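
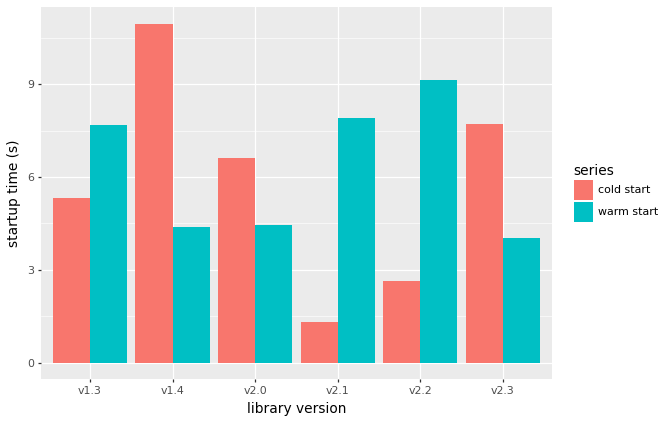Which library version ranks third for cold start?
Top 4 for cold start: v1.4 ≈ 11, v2.3 ≈ 8, v2.0 ≈ 7, v1.3 ≈ 5.

v2.0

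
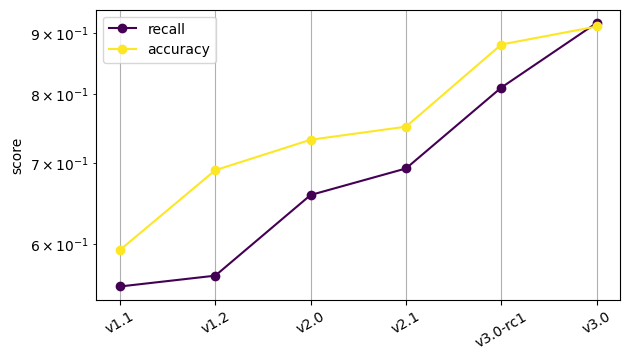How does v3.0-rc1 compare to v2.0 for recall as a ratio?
≈ 1.23×

v3.0-rc1 ≈ 0.80, v2.0 ≈ 0.65; 0.80/0.65 ≈ 1.23.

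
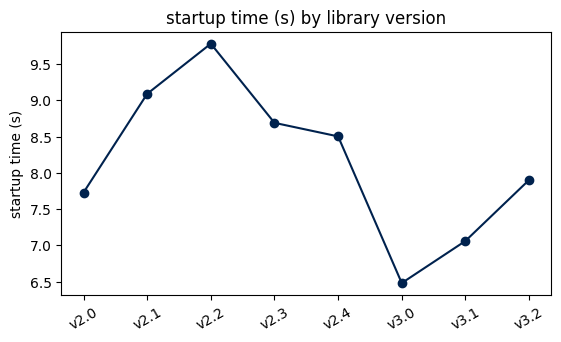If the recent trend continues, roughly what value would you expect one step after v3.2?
Last three: 6.5, 7.0, 8.0 → slope ≈ 0.75/step → next ≈ 8.75.

≈ 8.75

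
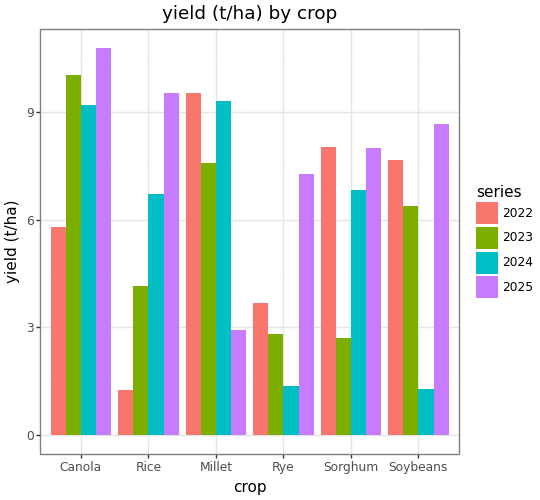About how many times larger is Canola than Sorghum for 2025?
Canola ≈ 11, Sorghum ≈ 8; 11/8 ≈ 1.38.

≈ 1.38×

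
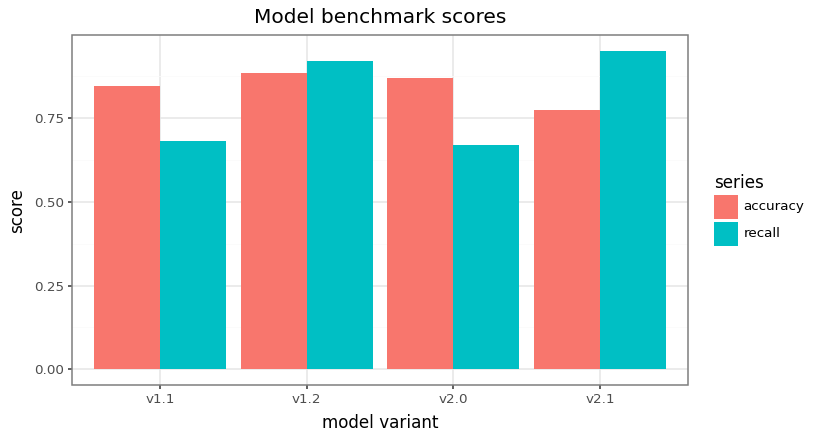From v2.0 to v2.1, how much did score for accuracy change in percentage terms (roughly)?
≈ -11.1%

v2.0 ≈ 0.9, v2.1 ≈ 0.8; (0.8 − 0.9) / 0.9 ≈ -11.1%.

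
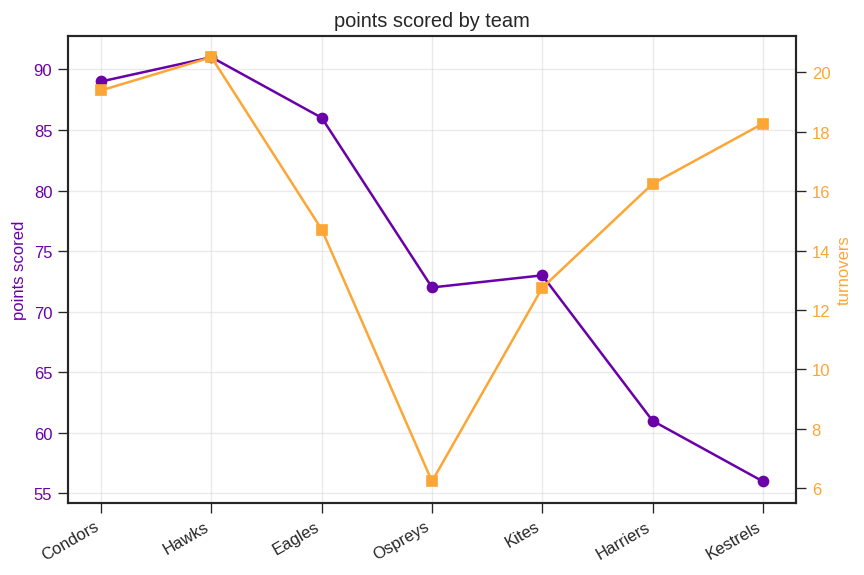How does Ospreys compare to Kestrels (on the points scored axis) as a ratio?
Ospreys ≈ 70, Kestrels ≈ 55; 70/55 ≈ 1.27.

≈ 1.27×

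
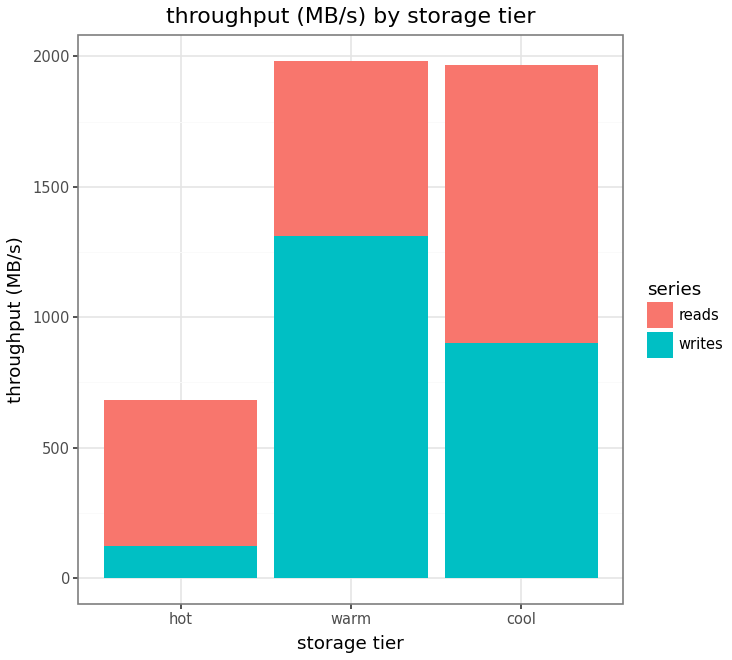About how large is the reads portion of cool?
reads top ≈ 2000, bottom ≈ 1000; segment ≈ 1000.

≈ 1000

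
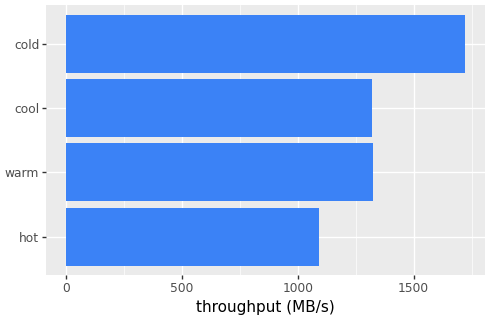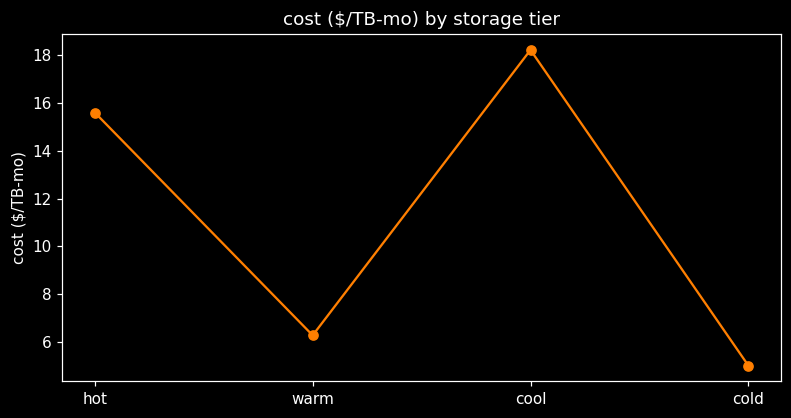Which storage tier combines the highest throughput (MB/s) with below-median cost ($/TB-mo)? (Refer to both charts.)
cold

Chart 2 median cost ($/TB-mo) ≈ 10; below-median storage tiers: warm, cold. Among those, cold has the highest throughput (MB/s) (≈ 1800).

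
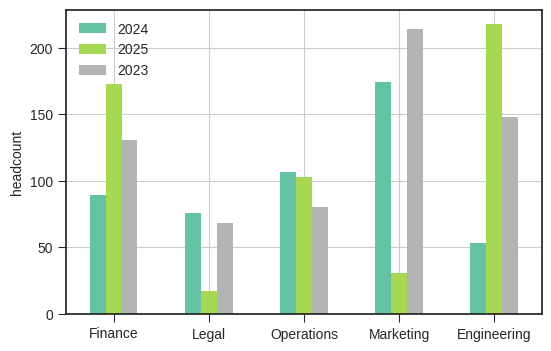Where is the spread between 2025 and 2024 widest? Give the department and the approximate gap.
Engineering, ≈ 160

Engineering: 2025 ≈ 220, 2024 ≈ 60 → gap ≈ 160. Next-largest (Marketing) is only ≈ 140.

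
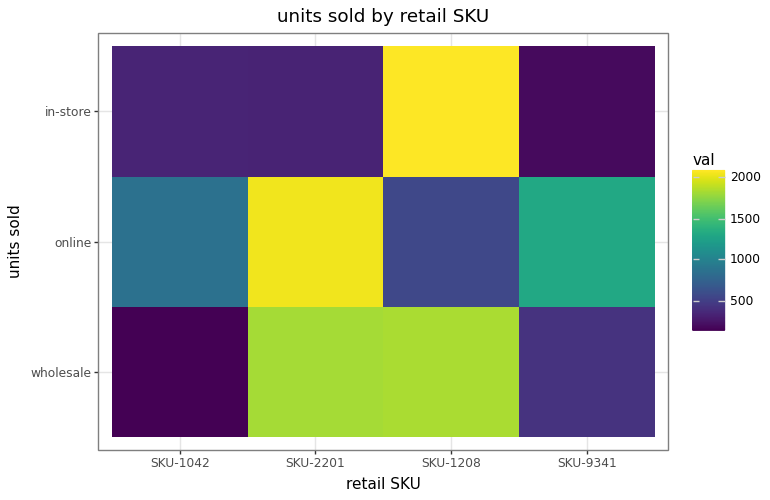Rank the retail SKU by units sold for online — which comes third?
Top 4 for online: SKU-2201 ≈ 2000, SKU-9341 ≈ 1400, SKU-1042 ≈ 800, SKU-1208 ≈ 600.

SKU-1042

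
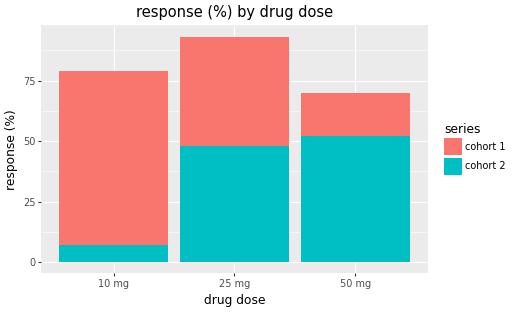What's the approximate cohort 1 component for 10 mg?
≈ 70

cohort 1 top ≈ 80, bottom ≈ 10; segment ≈ 70.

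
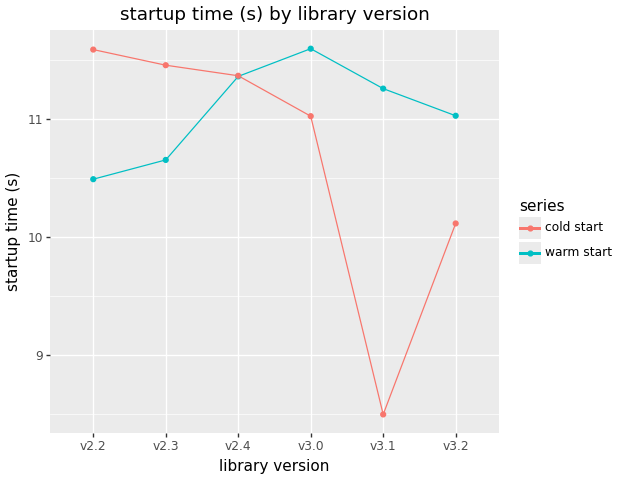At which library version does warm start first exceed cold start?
v3.0

v2.4: warm start ≈ 11.5 vs cold start ≈ 11.5 (not yet); v3.0: warm start ≈ 11.5 vs cold start ≈ 11.0 (first crossover).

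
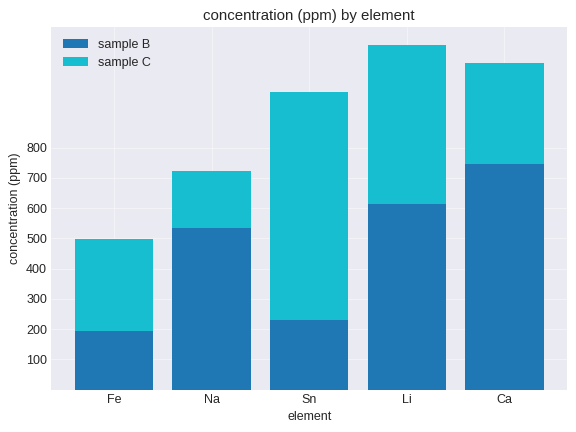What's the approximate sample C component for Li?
sample C top ≈ 1100, bottom ≈ 600; segment ≈ 500.

≈ 500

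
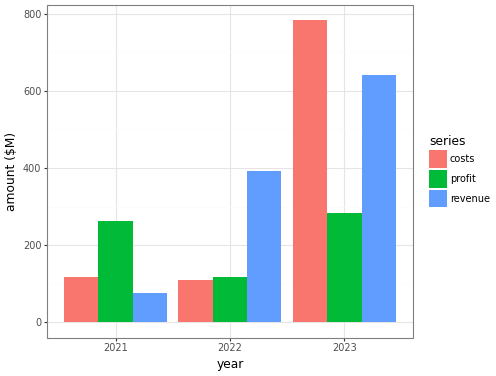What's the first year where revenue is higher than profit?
2021: revenue ≈ 100 vs profit ≈ 300 (not yet); 2022: revenue ≈ 400 vs profit ≈ 100 (first crossover).

2022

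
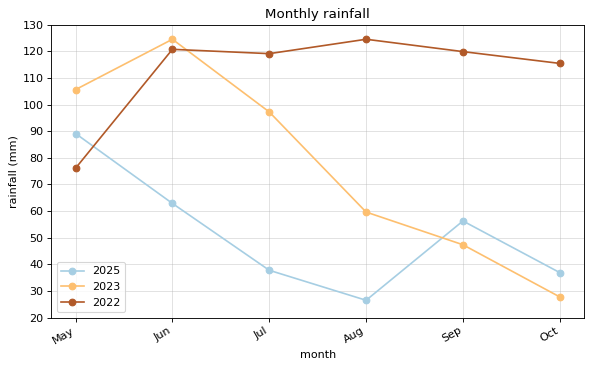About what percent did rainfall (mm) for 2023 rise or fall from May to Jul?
≈ -9.1%

May ≈ 110, Jul ≈ 100; (100 − 110) / 110 ≈ -9.1%.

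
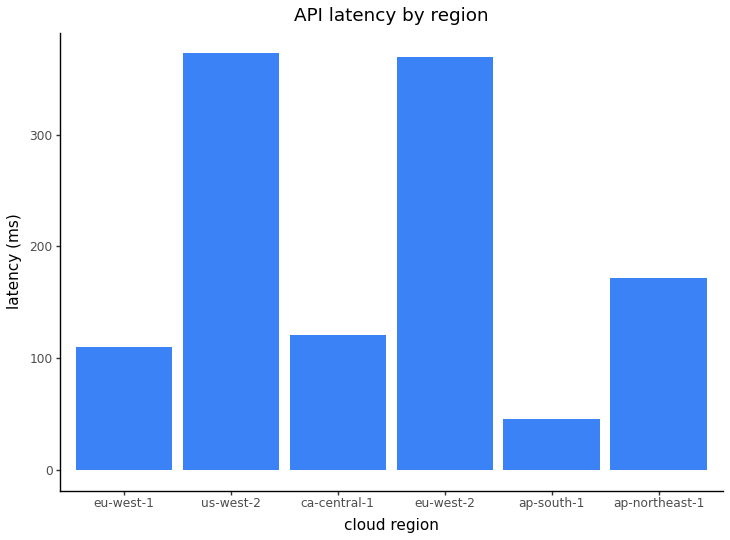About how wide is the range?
≈ 300

Max us-west-2 ≈ 350, min ap-south-1 ≈ 50; range ≈ 300.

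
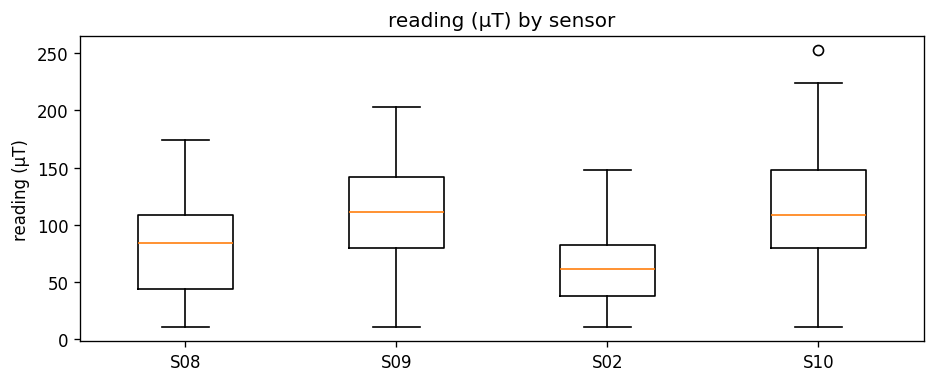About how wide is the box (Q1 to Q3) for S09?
Q3 ≈ 140, Q1 ≈ 80; IQR ≈ 60.

≈ 60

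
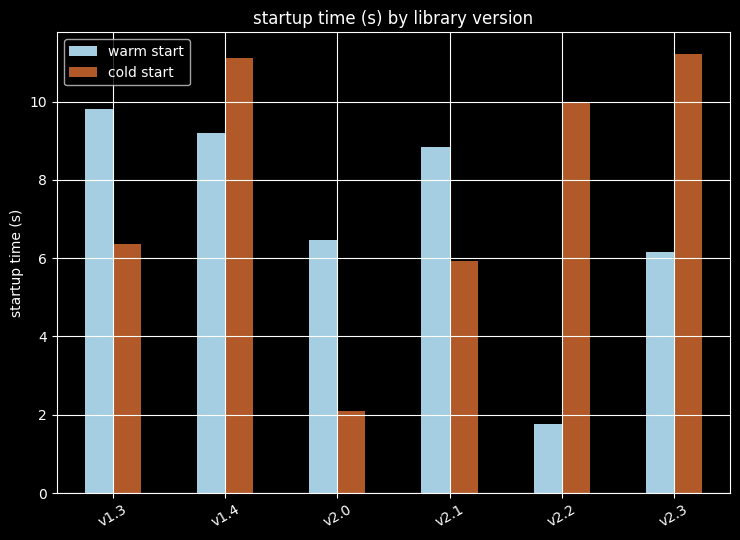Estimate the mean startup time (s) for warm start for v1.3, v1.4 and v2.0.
(10 + 9 + 6) / 3 ≈ 8.

≈ 8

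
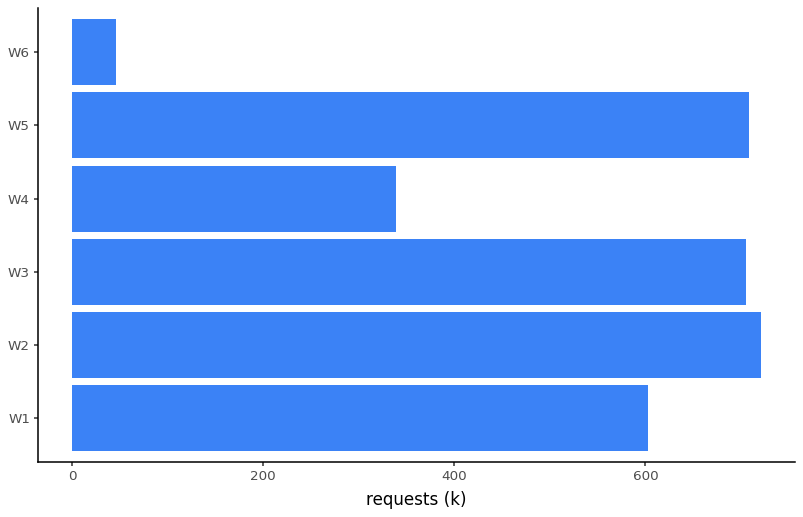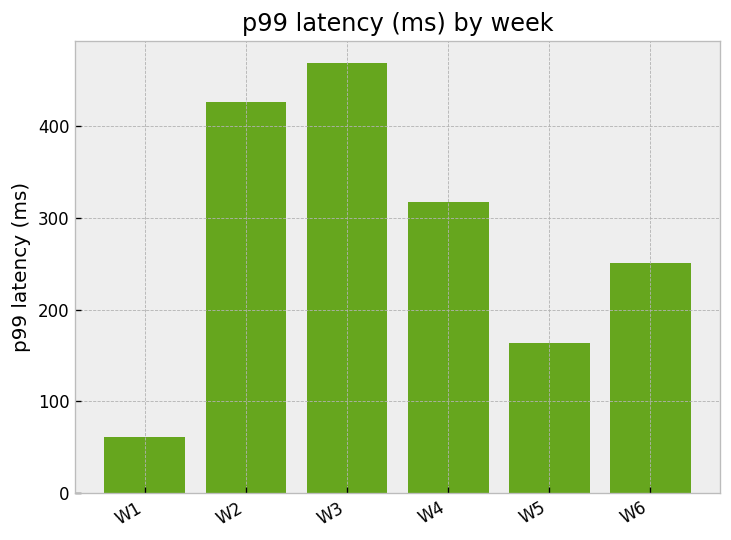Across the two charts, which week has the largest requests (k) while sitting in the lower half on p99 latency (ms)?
Chart 2 median p99 latency (ms) ≈ 300; below-median weeks: W1, W5, W6. Among those, W5 has the highest requests (k) (≈ 700).

W5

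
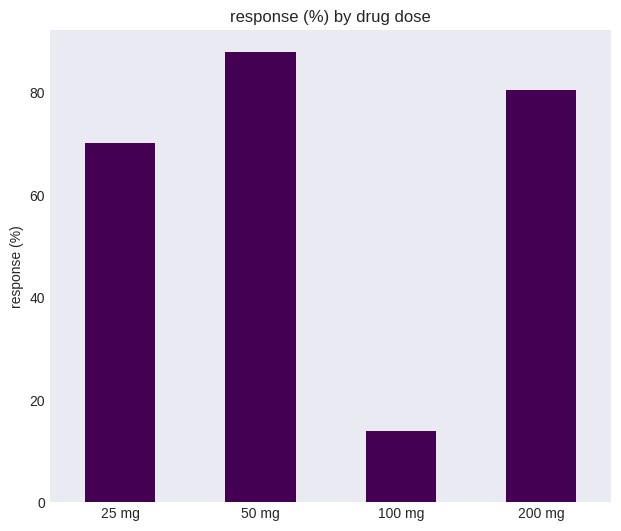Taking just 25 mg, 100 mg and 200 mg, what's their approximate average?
(70 + 10 + 80) / 3 ≈ 53.

≈ 53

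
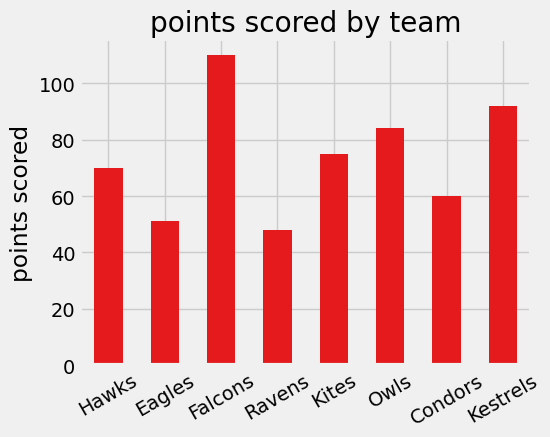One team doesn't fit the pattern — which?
Falcons ≈ 110; the rest sit between ≈ 50 and ≈ 90.

Falcons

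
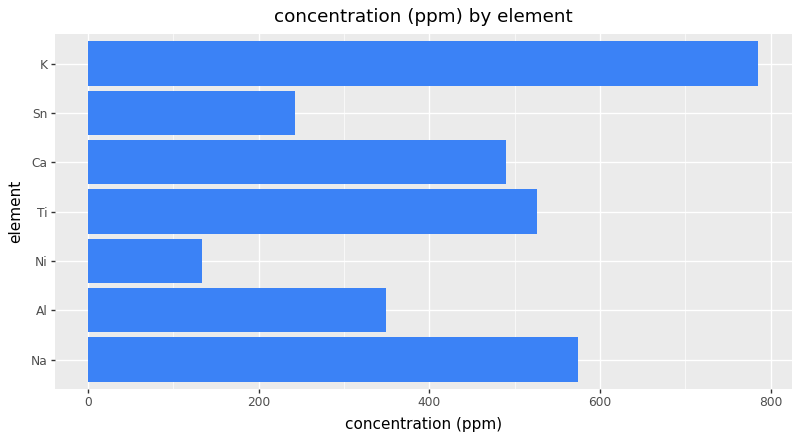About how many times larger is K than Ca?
≈ 1.6×

K ≈ 800, Ca ≈ 500; 800/500 ≈ 1.6.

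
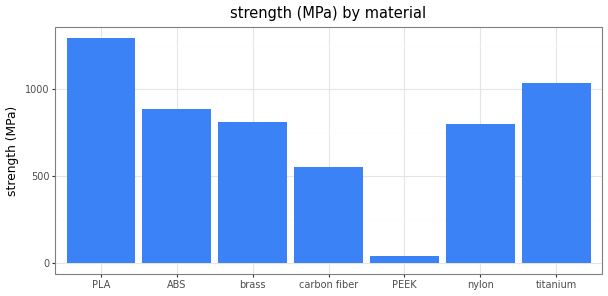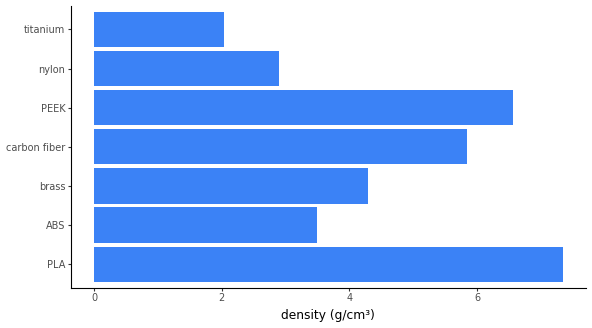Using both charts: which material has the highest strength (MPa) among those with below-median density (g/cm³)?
titanium

Chart 2 median density (g/cm³) ≈ 4; below-median materials: ABS, nylon, titanium. Among those, titanium has the highest strength (MPa) (≈ 1000).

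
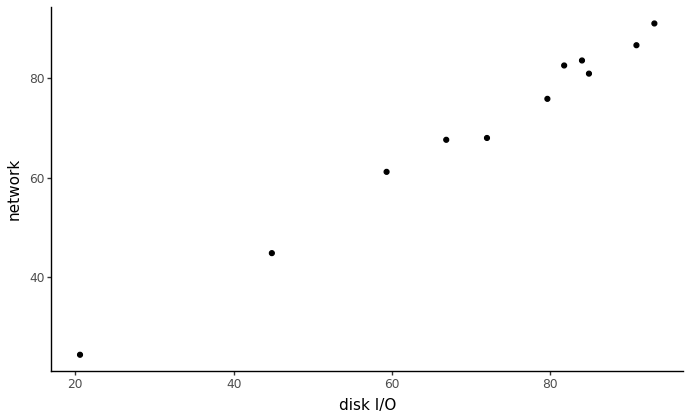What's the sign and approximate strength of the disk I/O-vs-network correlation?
positive, strong

Points are positively correlated; strong (|r| ≈ 1.0).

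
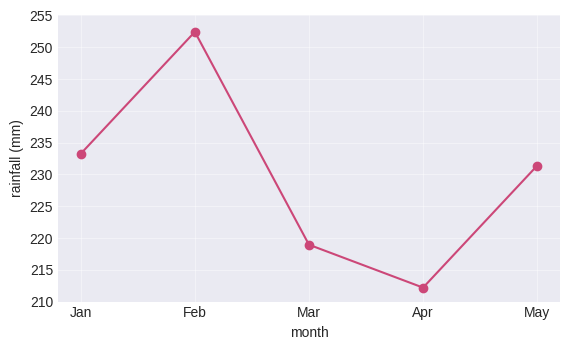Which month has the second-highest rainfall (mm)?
Top 3: Feb ≈ 250, Jan ≈ 235, May ≈ 230.

Jan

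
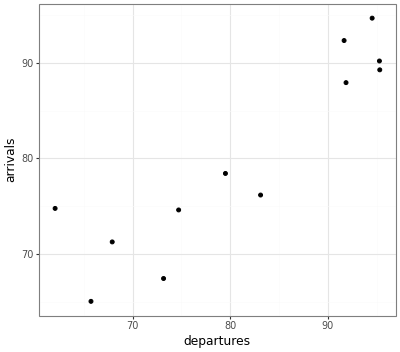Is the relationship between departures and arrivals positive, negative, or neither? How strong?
Points are positively correlated; strong (|r| ≈ 0.9).

positive, strong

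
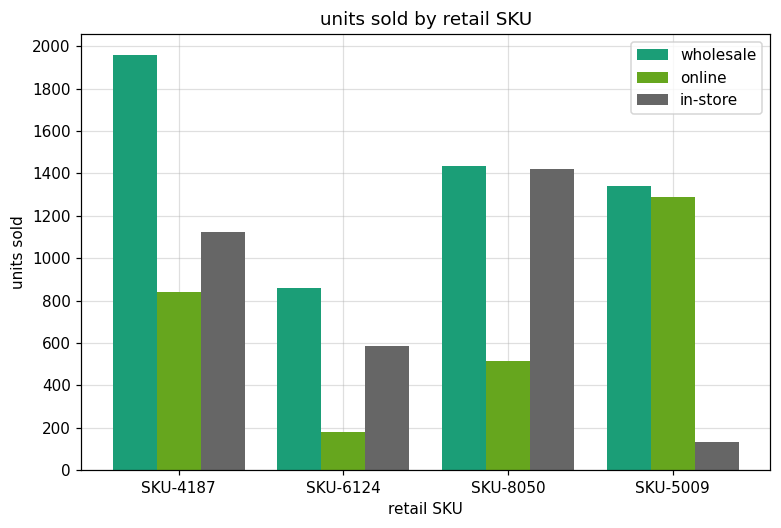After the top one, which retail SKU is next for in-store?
SKU-4187

Top 3 for in-store: SKU-8050 ≈ 1400, SKU-4187 ≈ 1200, SKU-6124 ≈ 600.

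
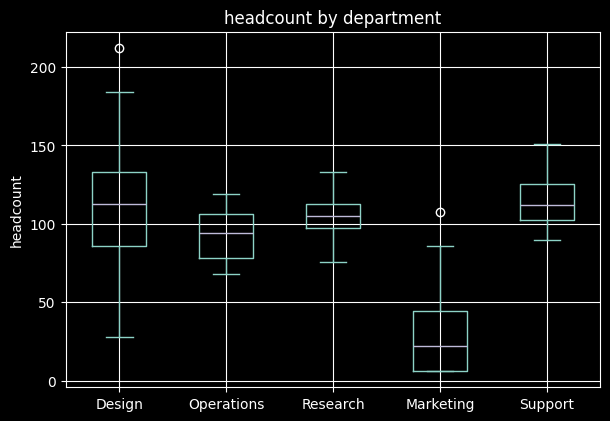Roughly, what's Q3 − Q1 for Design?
≈ 40

Q3 ≈ 130, Q1 ≈ 90; IQR ≈ 40.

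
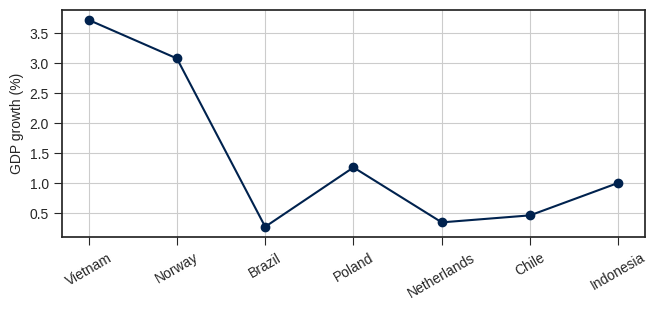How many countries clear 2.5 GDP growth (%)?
Above 2.5: Vietnam, Norway.

2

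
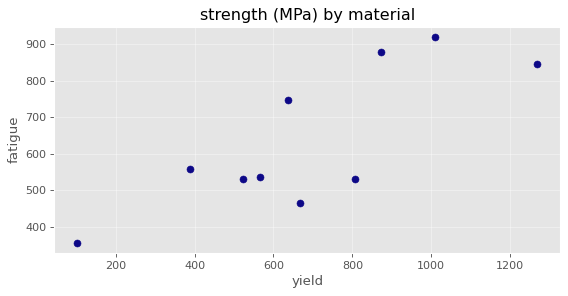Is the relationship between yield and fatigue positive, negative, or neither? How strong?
positive, strong

Points are positively correlated; strong (|r| ≈ 0.8).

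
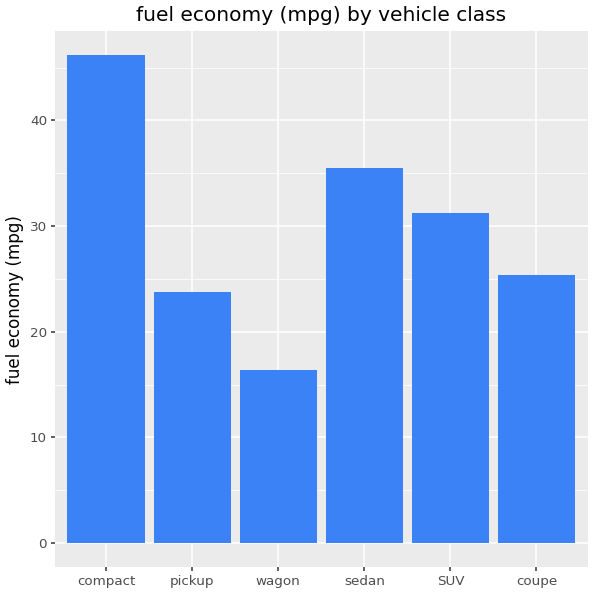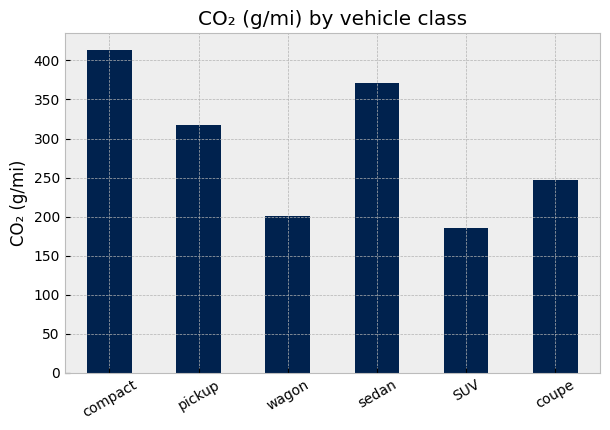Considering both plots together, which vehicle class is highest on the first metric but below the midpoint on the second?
SUV

Chart 2 median CO₂ (g/mi) ≈ 300; below-median vehicle classes: wagon, SUV, coupe. Among those, SUV has the highest fuel economy (mpg) (≈ 30).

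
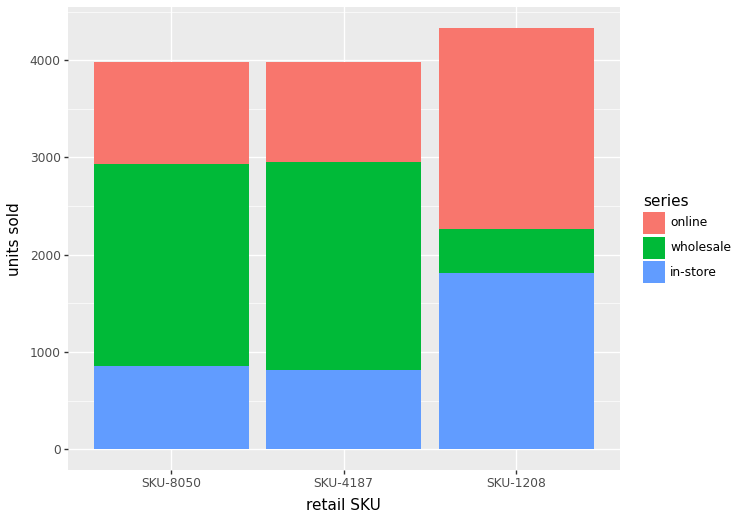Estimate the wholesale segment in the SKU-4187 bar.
wholesale top ≈ 3000, bottom ≈ 1000; segment ≈ 2000.

≈ 2000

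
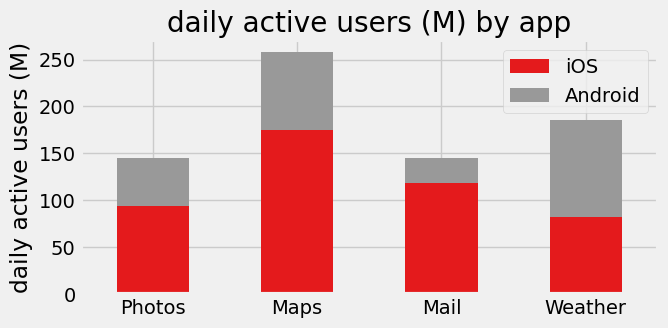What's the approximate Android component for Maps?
≈ 75

Android top ≈ 250, bottom ≈ 175; segment ≈ 75.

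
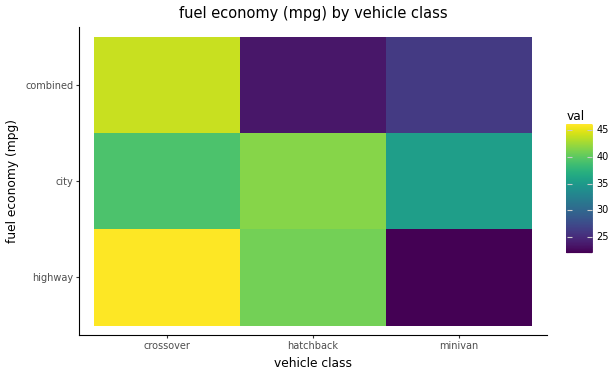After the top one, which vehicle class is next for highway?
hatchback

Top 3 for highway: crossover ≈ 45, hatchback ≈ 40, minivan ≈ 20.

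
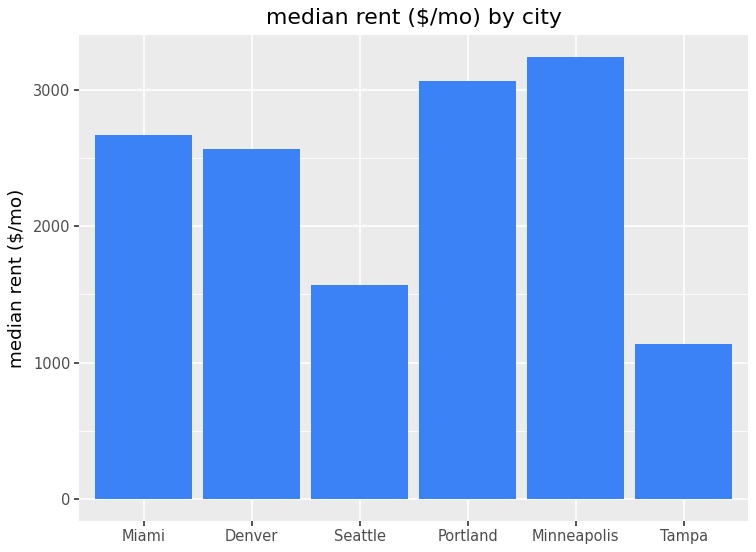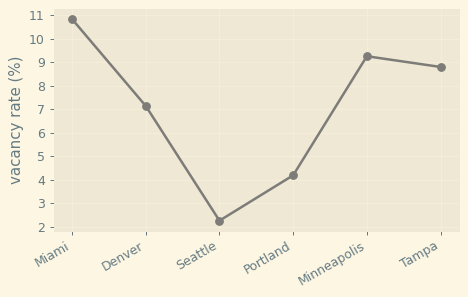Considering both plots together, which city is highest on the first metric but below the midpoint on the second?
Portland

Chart 2 median vacancy rate (%) ≈ 8; below-median cities: Denver, Seattle, Portland. Among those, Portland has the highest median rent ($/mo) (≈ 3000).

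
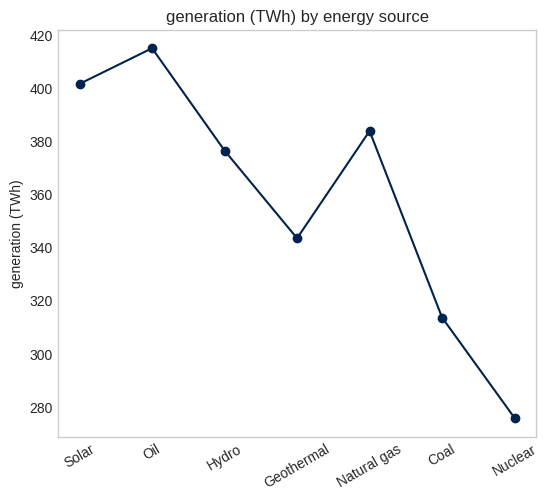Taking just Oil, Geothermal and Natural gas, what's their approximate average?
≈ 380

(420 + 340 + 380) / 3 ≈ 380.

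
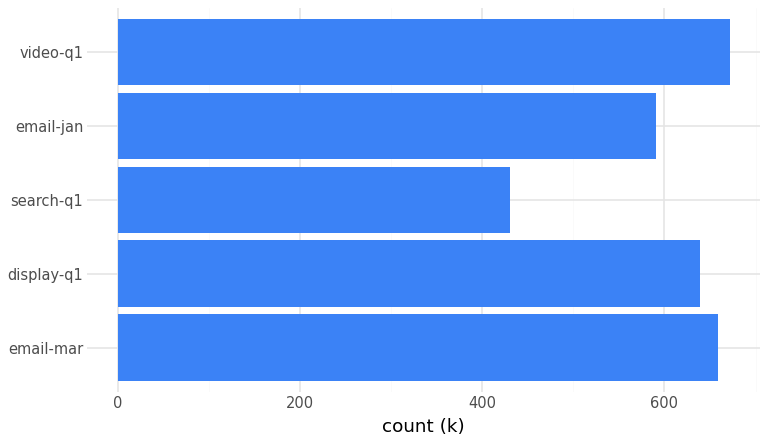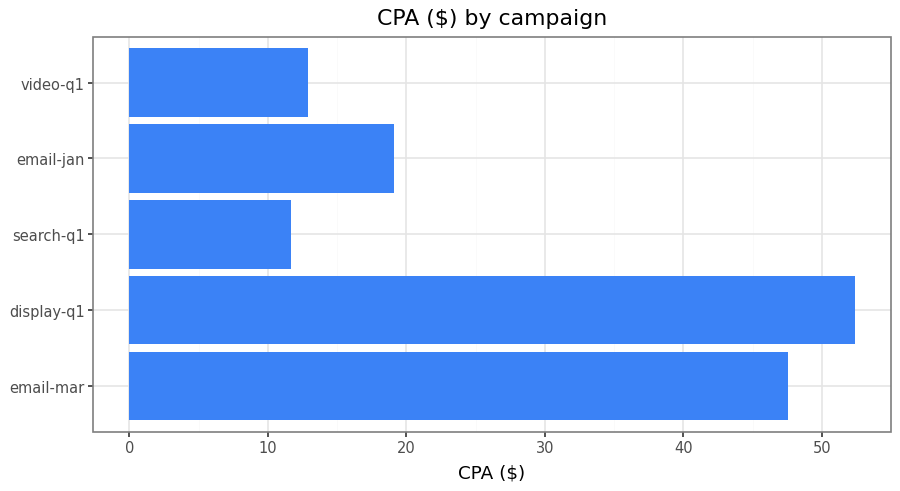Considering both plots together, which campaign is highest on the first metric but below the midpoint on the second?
Chart 2 median CPA ($) ≈ 20; below-median campaigns: search-q1, video-q1. Among those, video-q1 has the highest count (k) (≈ 700).

video-q1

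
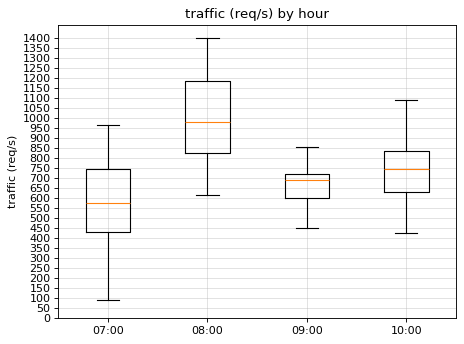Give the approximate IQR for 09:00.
≈ 100

Q3 ≈ 700, Q1 ≈ 600; IQR ≈ 100.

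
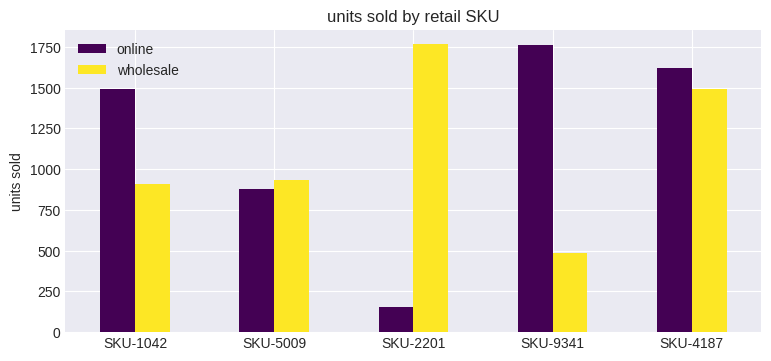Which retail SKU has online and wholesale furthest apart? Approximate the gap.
SKU-2201, ≈ 1600

SKU-2201: online ≈ 200, wholesale ≈ 1800 → gap ≈ 1600. Next-largest (SKU-9341) is only ≈ 1400.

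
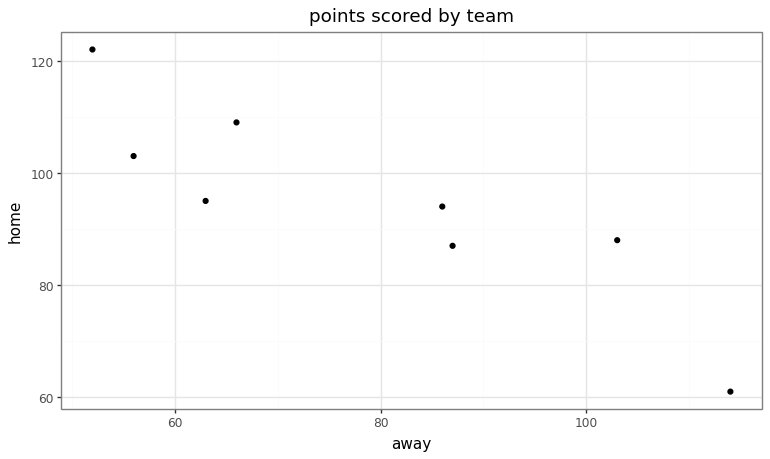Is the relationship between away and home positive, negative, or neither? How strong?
negative, strong

Points are negatively correlated; strong (|r| ≈ 0.9).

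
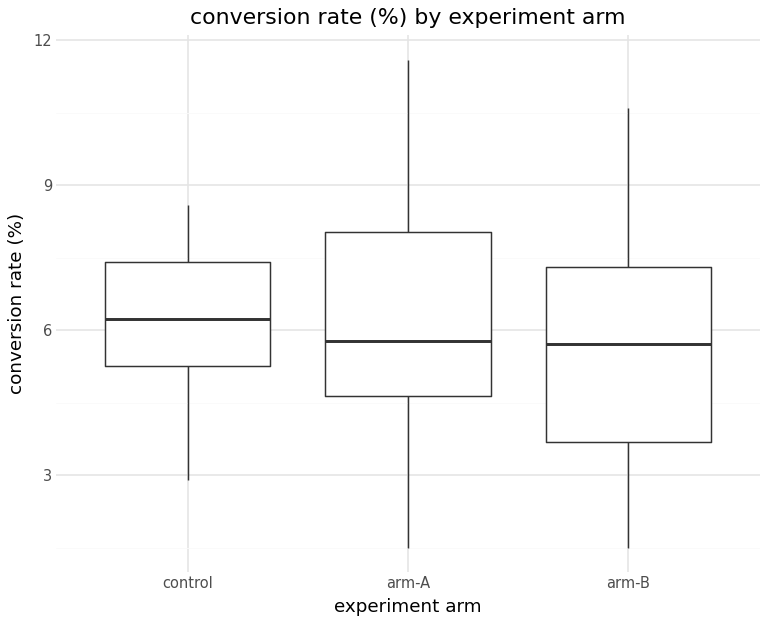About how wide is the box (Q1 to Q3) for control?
Q3 ≈ 7.4, Q1 ≈ 5.3; IQR ≈ 2.1.

≈ 2.1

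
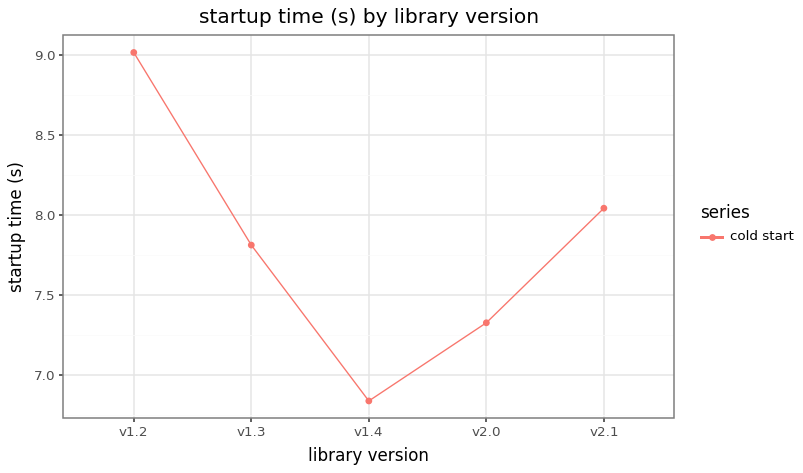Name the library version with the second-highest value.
Top 3: v1.2 ≈ 9.0, v2.1 ≈ 8.0, v1.3 ≈ 7.8.

v2.1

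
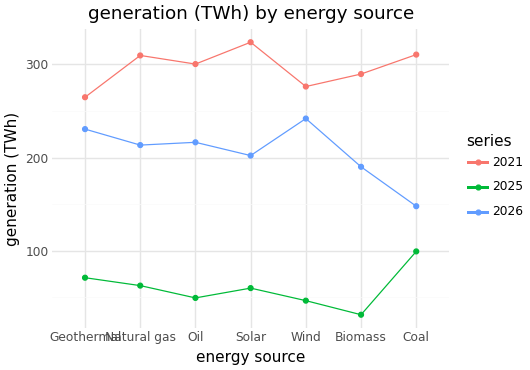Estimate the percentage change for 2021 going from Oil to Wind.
Oil ≈ 300, Wind ≈ 275; (275 − 300) / 300 ≈ -8.3%.

≈ -8.3%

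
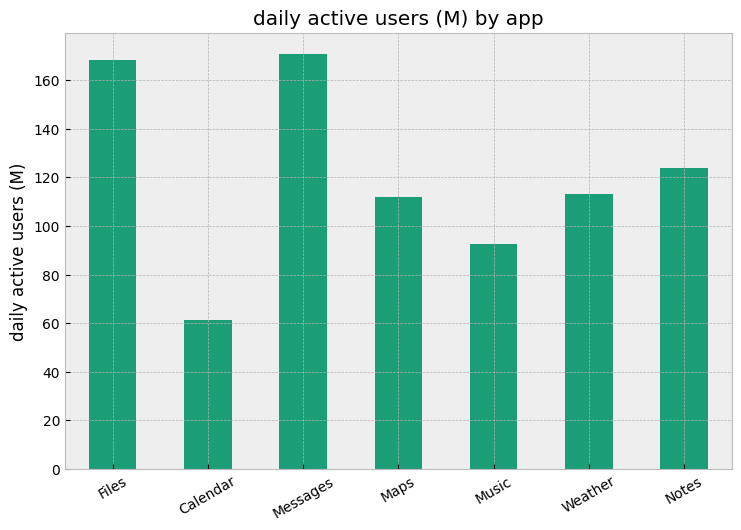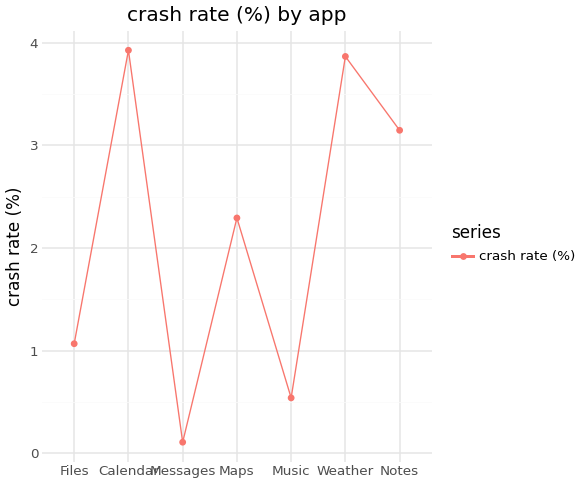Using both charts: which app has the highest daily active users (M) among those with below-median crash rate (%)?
Chart 2 median crash rate (%) ≈ 2.5; below-median apps: Files, Messages, Music. Among those, Messages has the highest daily active users (M) (≈ 180).

Messages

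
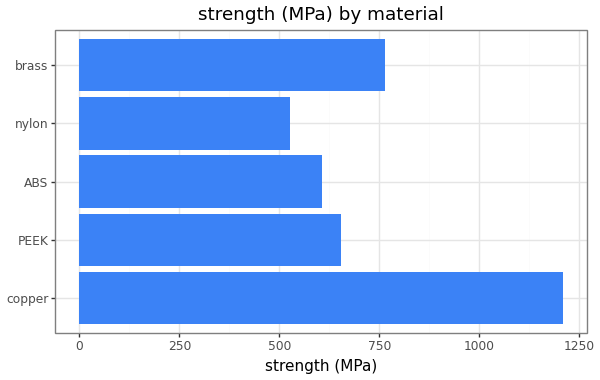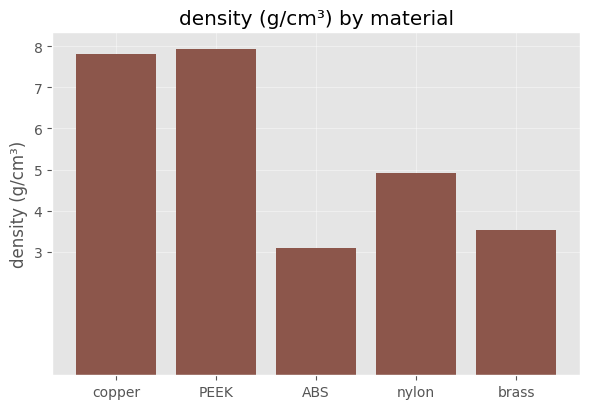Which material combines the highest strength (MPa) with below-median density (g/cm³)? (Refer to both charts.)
Chart 2 median density (g/cm³) ≈ 5; below-median materials: ABS, brass. Among those, brass has the highest strength (MPa) (≈ 800).

brass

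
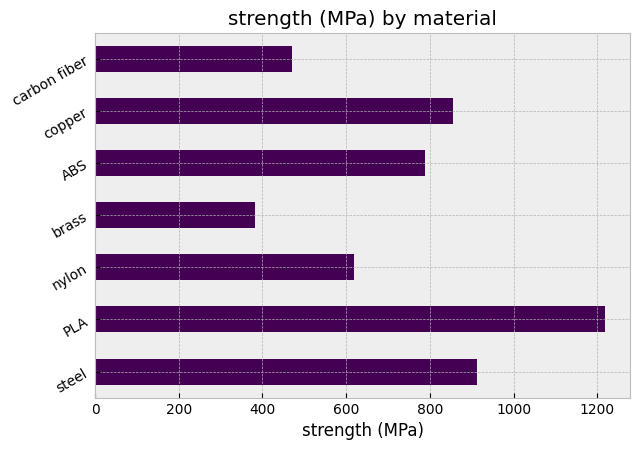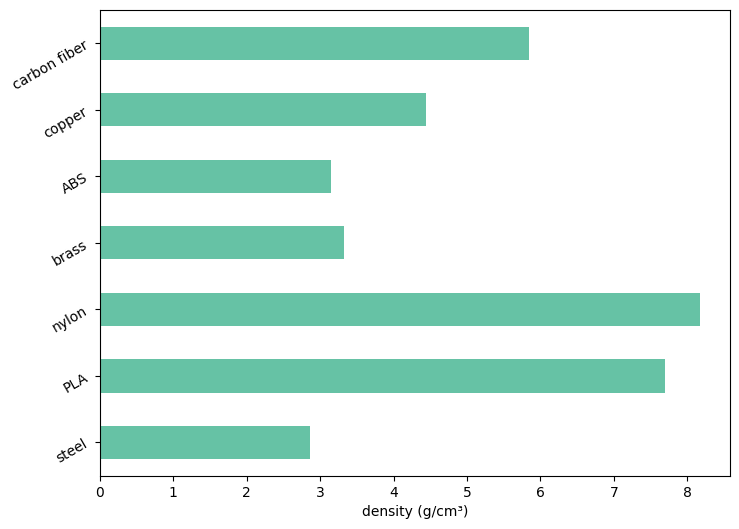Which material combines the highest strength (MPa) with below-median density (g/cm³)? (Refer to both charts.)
steel

Chart 2 median density (g/cm³) ≈ 4; below-median materials: steel, brass, ABS. Among those, steel has the highest strength (MPa) (≈ 1000).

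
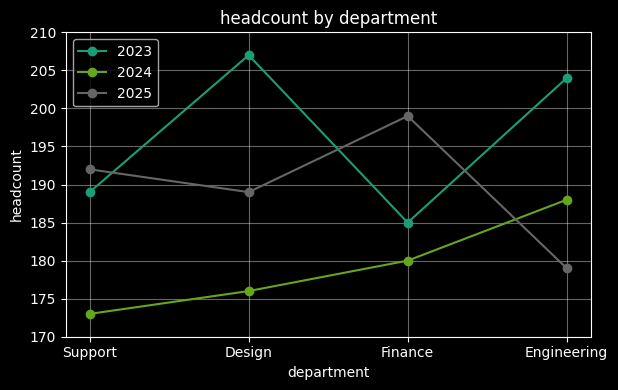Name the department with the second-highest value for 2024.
Finance

Top 3 for 2024: Engineering ≈ 190, Finance ≈ 180, Design ≈ 175.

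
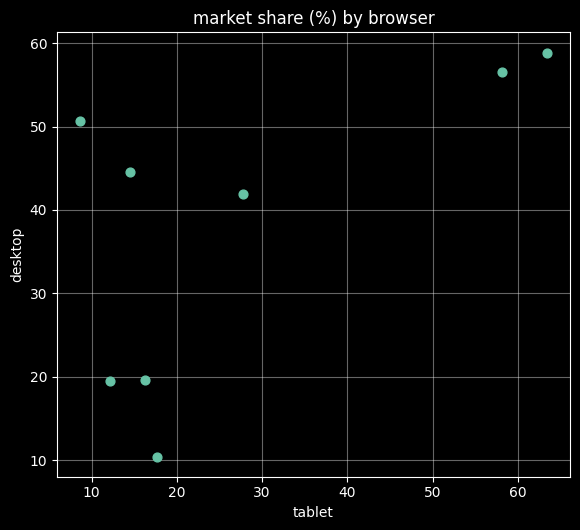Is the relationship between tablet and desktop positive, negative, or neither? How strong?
positive, moderate

Points are positively correlated; moderate (|r| ≈ 0.6).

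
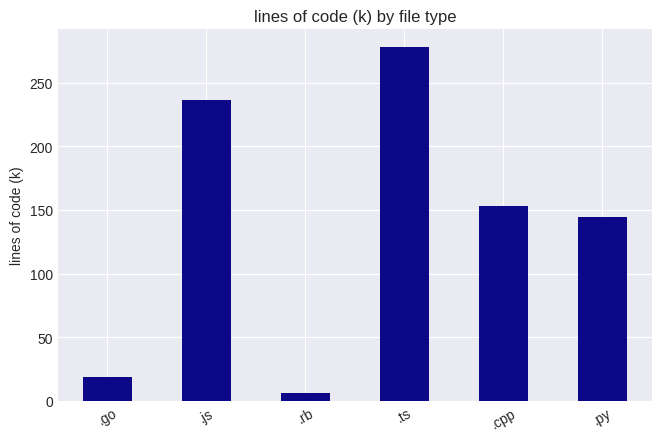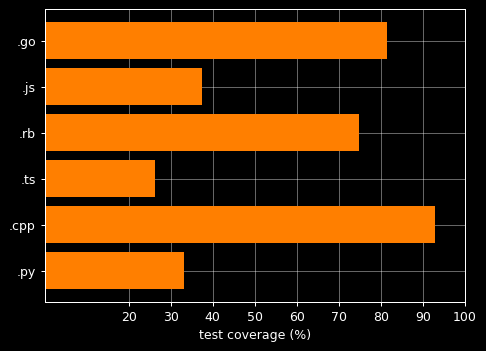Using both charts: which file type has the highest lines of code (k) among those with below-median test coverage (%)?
Chart 2 median test coverage (%) ≈ 60; below-median file types: .js, .ts, .py. Among those, .ts has the highest lines of code (k) (≈ 300).

.ts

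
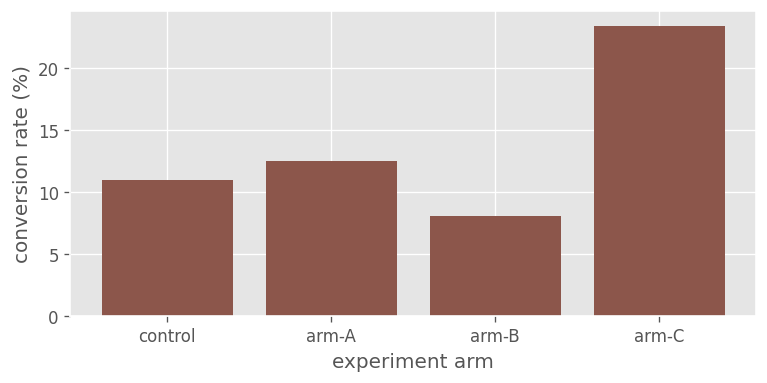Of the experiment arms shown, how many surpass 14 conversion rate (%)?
Above 14: arm-C.

1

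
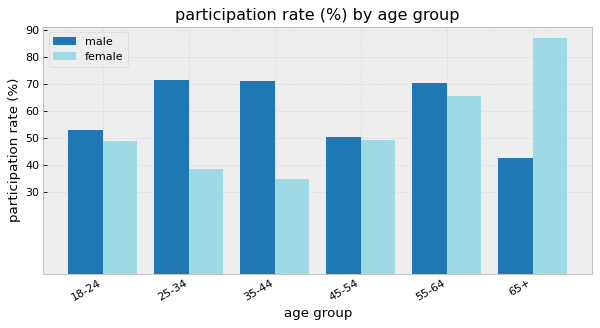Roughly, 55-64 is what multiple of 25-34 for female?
≈ 1.75×

55-64 ≈ 70, 25-34 ≈ 40; 70/40 ≈ 1.75.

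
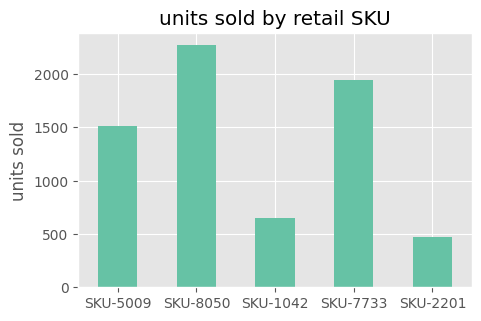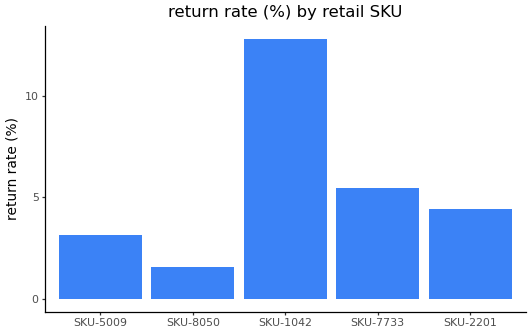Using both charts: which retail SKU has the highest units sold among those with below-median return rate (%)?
SKU-8050

Chart 2 median return rate (%) ≈ 4; below-median retail SKUs: SKU-5009, SKU-8050. Among those, SKU-8050 has the highest units sold (≈ 2500).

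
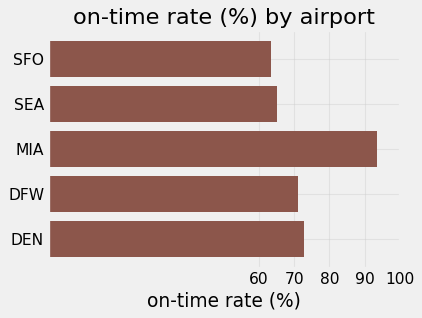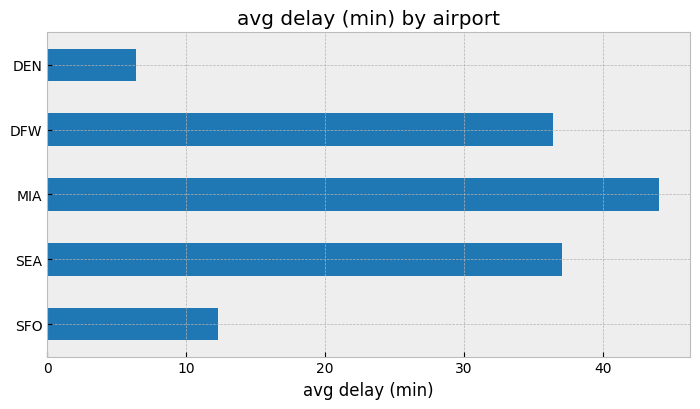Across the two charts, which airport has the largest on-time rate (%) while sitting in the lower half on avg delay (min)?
Chart 2 median avg delay (min) ≈ 35; below-median airports: SFO, DEN. Among those, DEN has the highest on-time rate (%) (≈ 70).

DEN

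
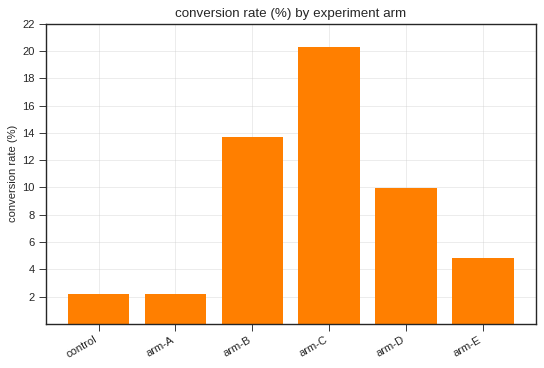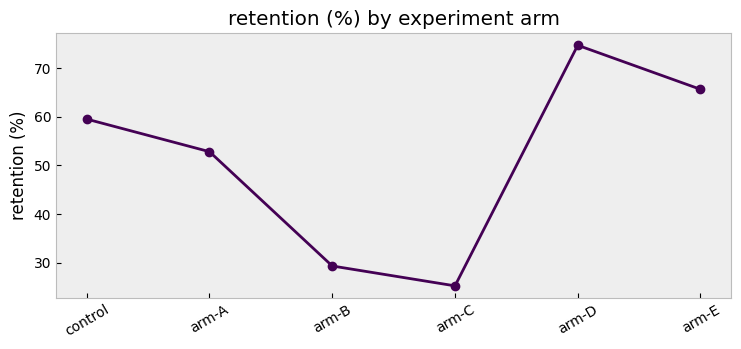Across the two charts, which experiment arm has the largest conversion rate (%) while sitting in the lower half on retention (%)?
Chart 2 median retention (%) ≈ 60; below-median experiment arms: arm-A, arm-B, arm-C. Among those, arm-C has the highest conversion rate (%) (≈ 20).

arm-C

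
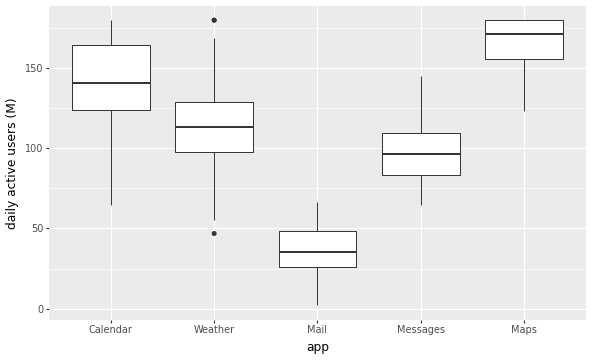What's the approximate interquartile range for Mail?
Q3 ≈ 40, Q1 ≈ 20; IQR ≈ 20.

≈ 20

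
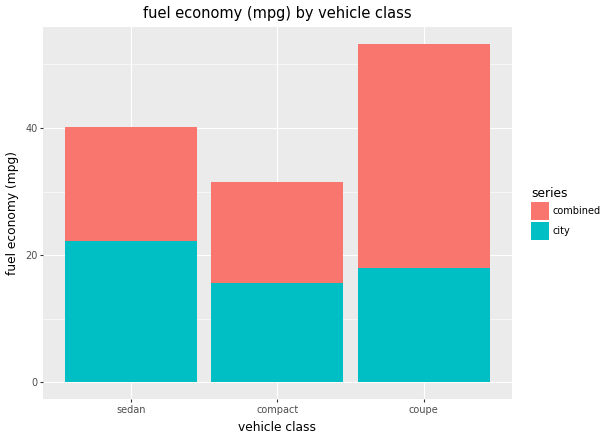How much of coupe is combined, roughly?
combined top ≈ 55, bottom ≈ 20; segment ≈ 35.

≈ 35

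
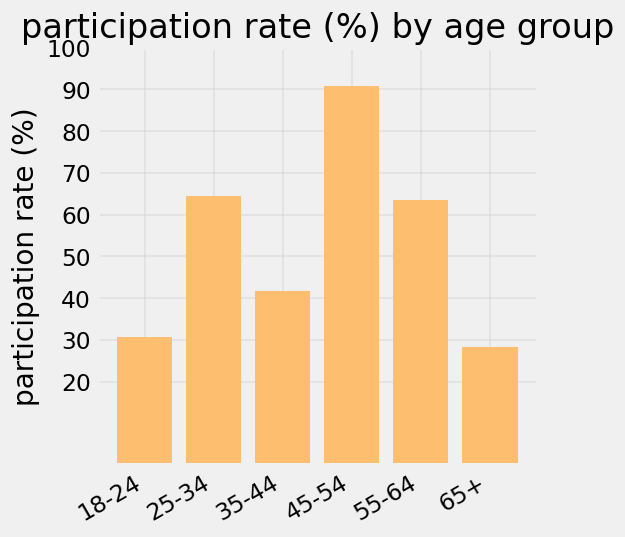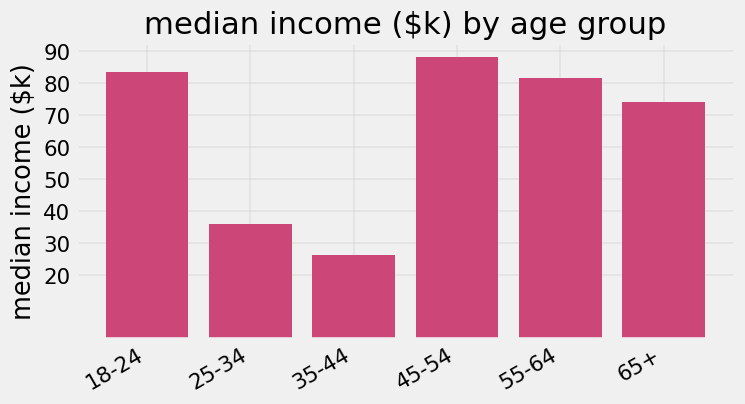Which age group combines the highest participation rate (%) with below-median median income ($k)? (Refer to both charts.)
Chart 2 median median income ($k) ≈ 80; below-median age groups: 25-34, 35-44, 65+. Among those, 25-34 has the highest participation rate (%) (≈ 60).

25-34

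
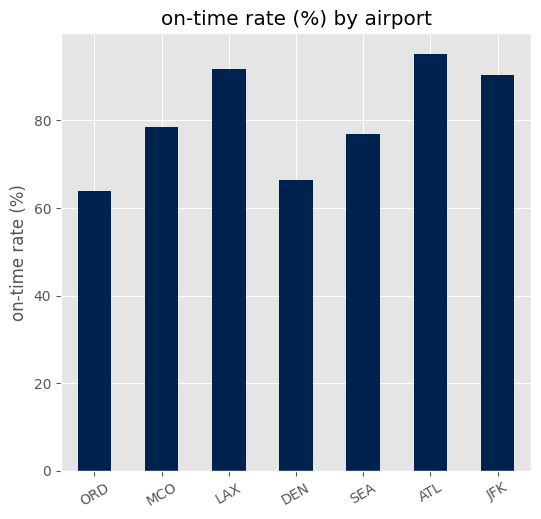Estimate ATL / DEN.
≈ 1.43×

ATL ≈ 100, DEN ≈ 70; 100/70 ≈ 1.43.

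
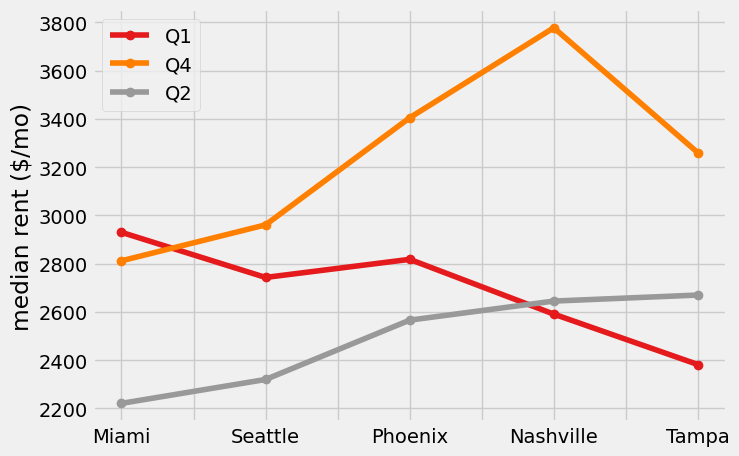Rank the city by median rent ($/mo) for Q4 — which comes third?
Top 4 for Q4: Nashville ≈ 3800, Phoenix ≈ 3400, Tampa ≈ 3200, Seattle ≈ 3000.

Tampa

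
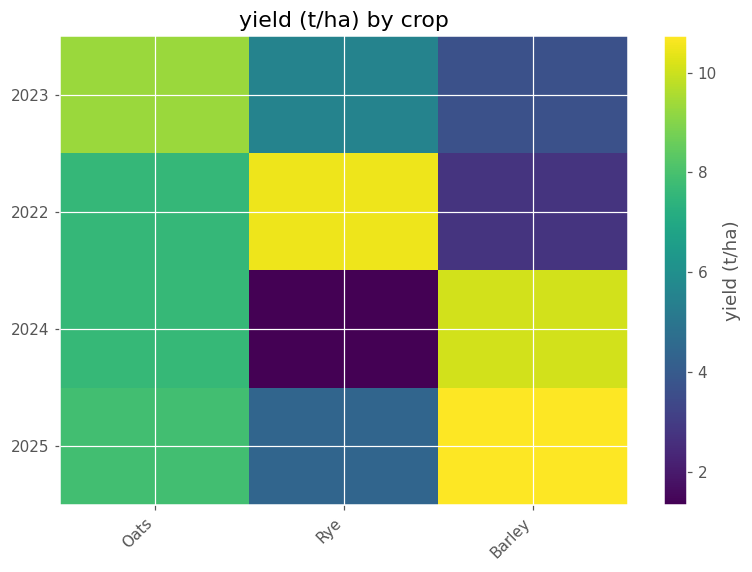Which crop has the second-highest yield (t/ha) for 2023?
Rye

Top 3 for 2023: Oats ≈ 9, Rye ≈ 6, Barley ≈ 4.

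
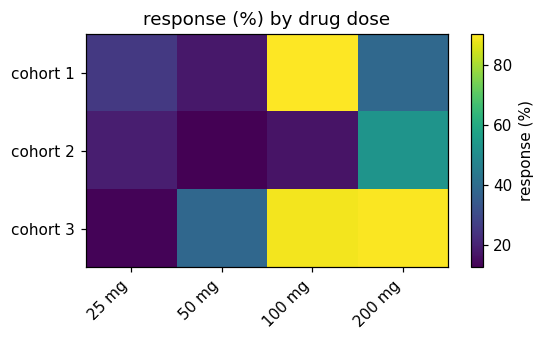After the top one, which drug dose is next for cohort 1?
Top 3 for cohort 1: 100 mg ≈ 90, 200 mg ≈ 40, 25 mg ≈ 30.

200 mg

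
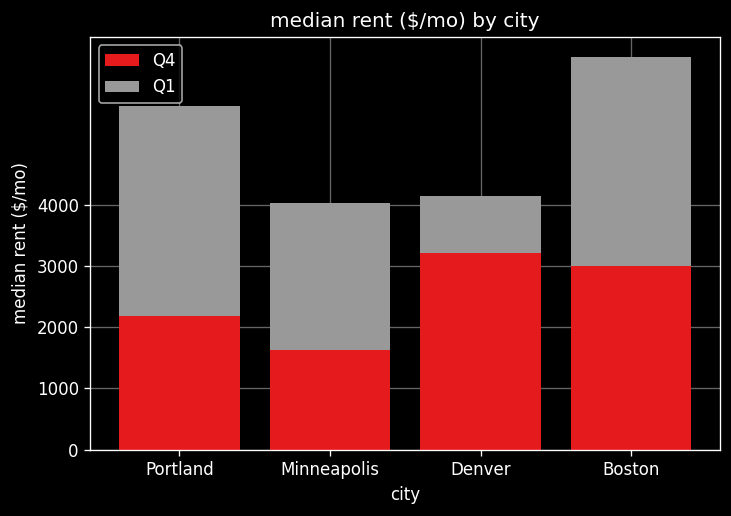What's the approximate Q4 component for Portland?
Q4 top ≈ 2000, bottom ≈ 0; segment ≈ 2000.

≈ 2000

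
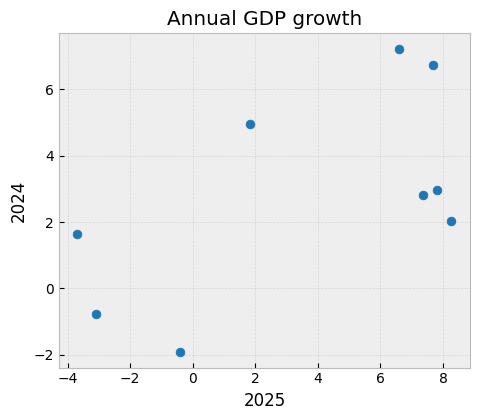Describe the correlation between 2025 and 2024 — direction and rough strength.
positive, moderate

Points are positively correlated; moderate (|r| ≈ 0.6).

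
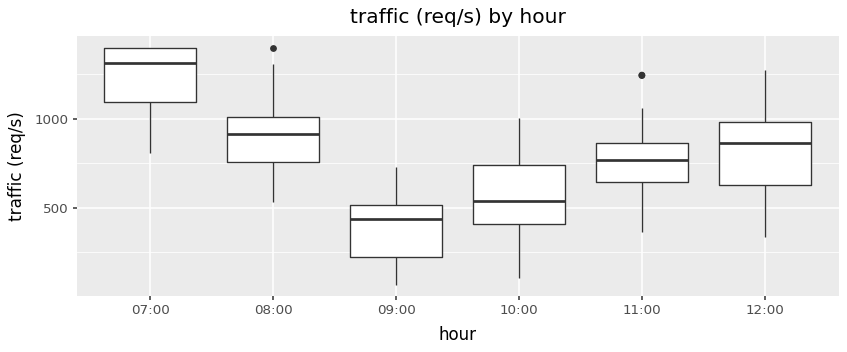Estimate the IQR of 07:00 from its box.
≈ 300

Q3 ≈ 1400, Q1 ≈ 1100; IQR ≈ 300.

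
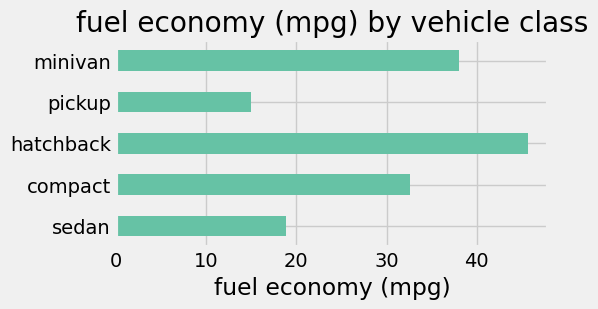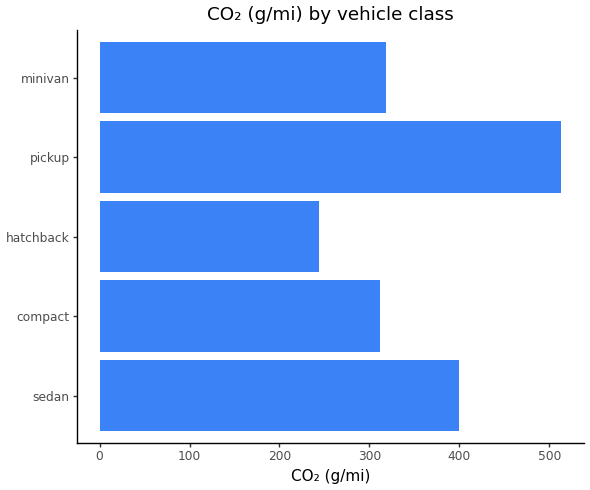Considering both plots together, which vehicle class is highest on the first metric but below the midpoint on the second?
Chart 2 median CO₂ (g/mi) ≈ 300; below-median vehicle classes: compact, hatchback. Among those, hatchback has the highest fuel economy (mpg) (≈ 45).

hatchback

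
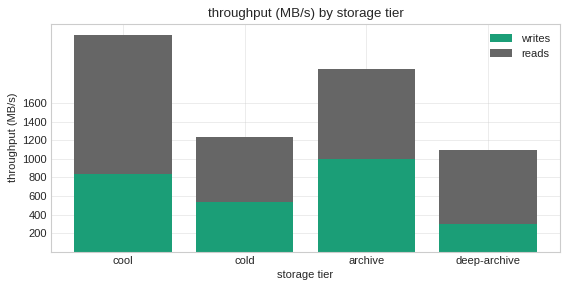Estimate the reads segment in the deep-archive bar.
reads top ≈ 1000, bottom ≈ 200; segment ≈ 800.

≈ 800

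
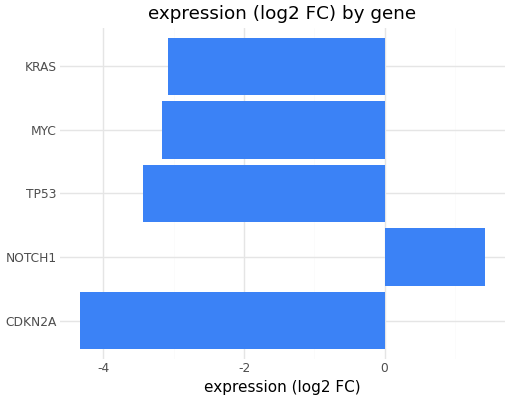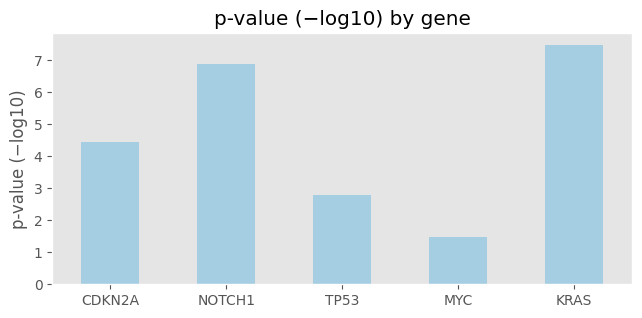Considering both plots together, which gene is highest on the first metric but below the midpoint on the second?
MYC

Chart 2 median p-value (−log10) ≈ 4; below-median genes: TP53, MYC. Among those, MYC has the highest expression (log2 FC) (≈ -3.2).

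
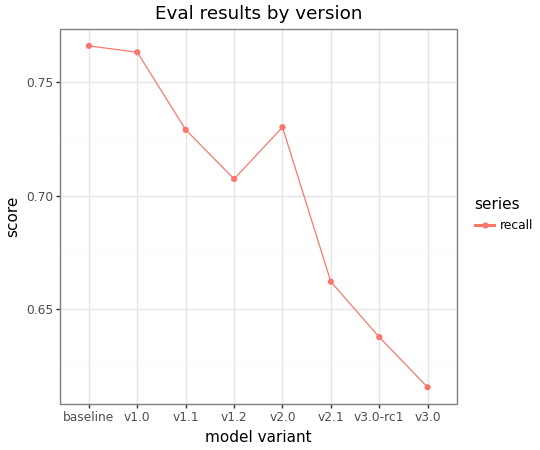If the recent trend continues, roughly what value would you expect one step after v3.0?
≈ 0.6

Last three: 0.66, 0.64, 0.62 → slope ≈ -0.02/step → next ≈ 0.6.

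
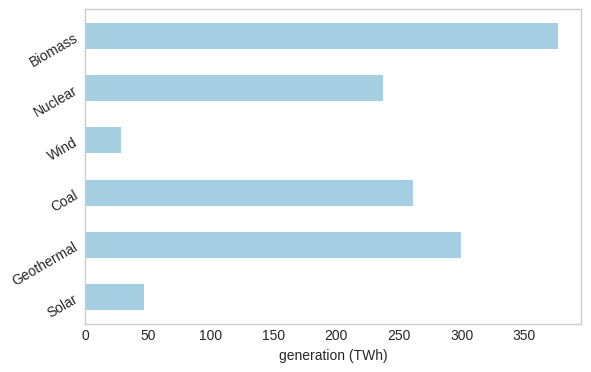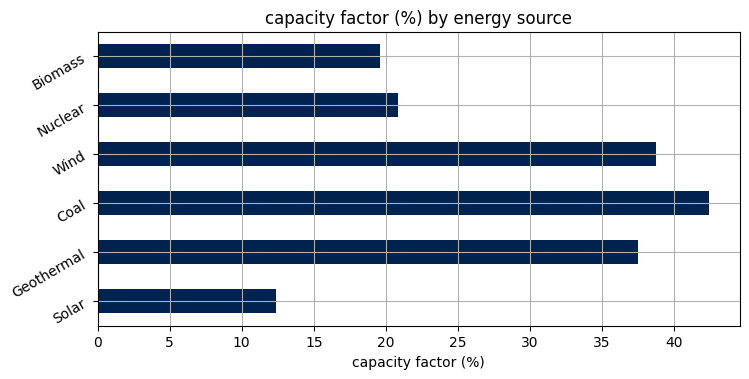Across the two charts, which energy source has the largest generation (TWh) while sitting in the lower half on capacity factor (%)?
Chart 2 median capacity factor (%) ≈ 30; below-median energy sources: Solar, Nuclear, Biomass. Among those, Biomass has the highest generation (TWh) (≈ 400).

Biomass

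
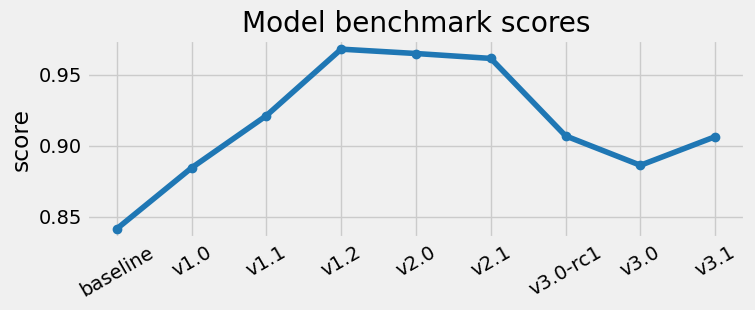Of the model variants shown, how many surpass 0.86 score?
8

Above 0.86: v1.0, v1.1, v1.2, v2.0, v2.1, v3.0-rc1, v3.0, v3.1.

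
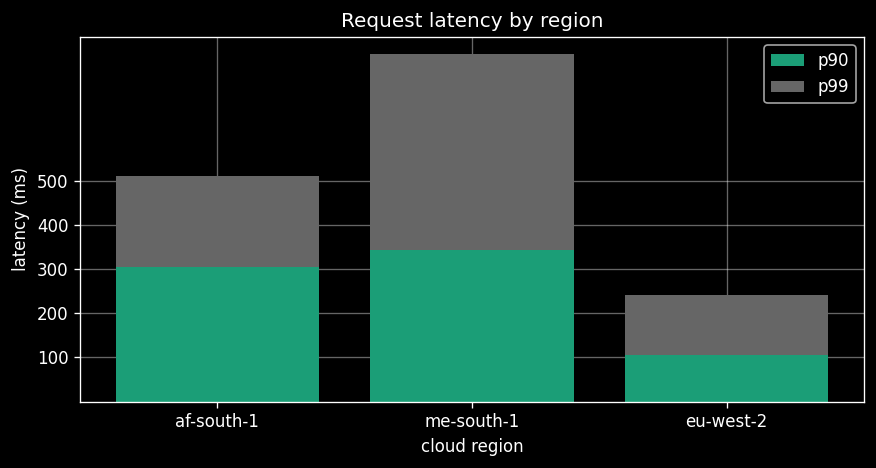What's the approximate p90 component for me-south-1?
≈ 300

p90 top ≈ 300, bottom ≈ 0; segment ≈ 300.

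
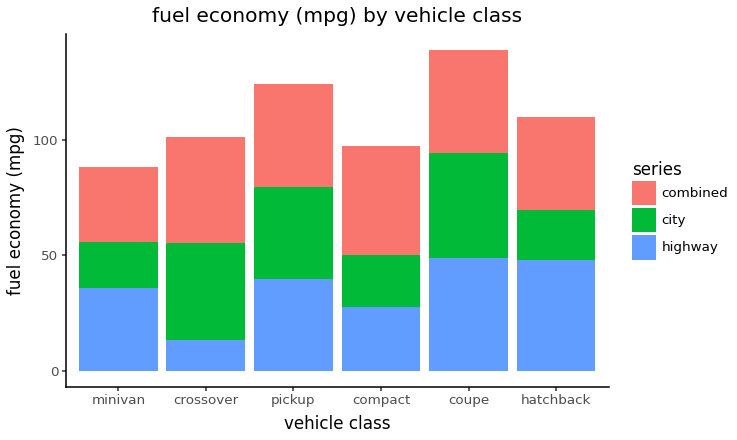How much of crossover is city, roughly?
≈ 40

city top ≈ 60, bottom ≈ 20; segment ≈ 40.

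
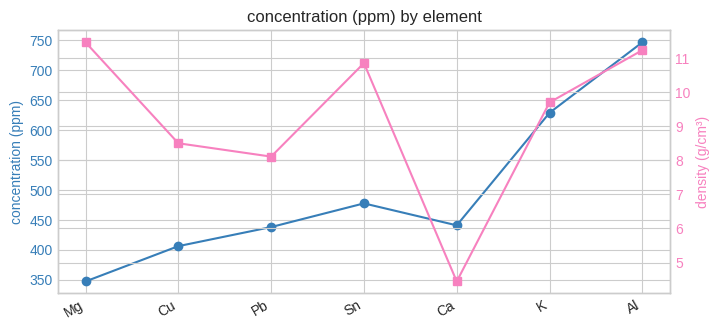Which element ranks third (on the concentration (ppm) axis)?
Top 4 (on the concentration (ppm) axis): Al ≈ 750, K ≈ 650, Sn ≈ 500, Ca ≈ 450.

Sn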